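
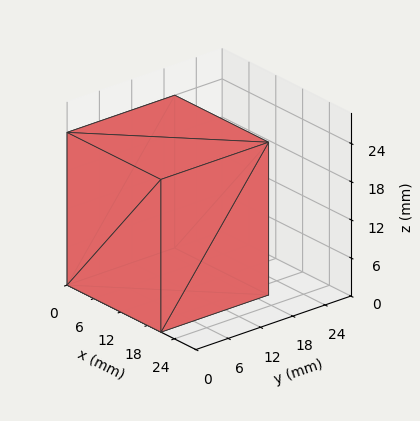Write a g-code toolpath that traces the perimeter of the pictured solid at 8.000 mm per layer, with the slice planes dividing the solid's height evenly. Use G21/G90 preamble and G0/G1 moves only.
Reading the render: the shape is a rectangular box, roughly 21 × 20 mm footprint and 24 mm tall (dimensions read to the nearest mm from the axis ticks). For the g-code, the solid's height is divided into equal slices at the stated Δz and each level perimeter traced with G1 moves after a G0 lift.

; perimeter-only toolpath
G21 ; units = mm
G90 ; absolute positioning
G28 ; home
; layer 1
G0 Z8.000
G0 X0.000 Y0.000
G1 X21.000 Y0.000
G1 X21.000 Y20.000
G1 X0.000 Y20.000
G1 X0.000 Y0.000
; layer 2
G0 Z16.000
G0 X0.000 Y0.000
G1 X21.000 Y0.000
G1 X21.000 Y20.000
G1 X0.000 Y20.000
G1 X0.000 Y0.000
; layer 3
G0 Z24.000
G0 X0.000 Y0.000
G1 X21.000 Y0.000
G1 X21.000 Y20.000
G1 X0.000 Y20.000
G1 X0.000 Y0.000
M2 ; end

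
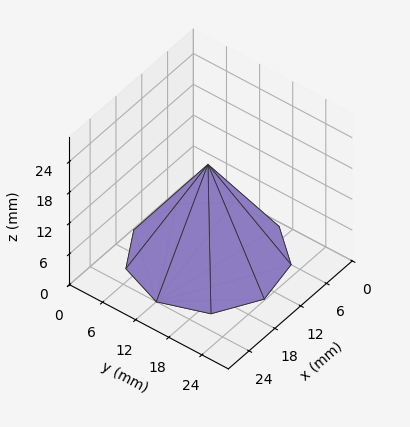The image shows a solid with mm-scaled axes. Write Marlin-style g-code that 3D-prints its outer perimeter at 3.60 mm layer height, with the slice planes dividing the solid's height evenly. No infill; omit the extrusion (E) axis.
Reading the render: the shape is a regular 9-sided pyramid, base circumscribed radius ≈ 12 mm, apex at z ≈ 18 mm (dimensions read to the nearest mm from the axis ticks). For the g-code, the solid's height is divided into equal slices at the stated Δz and each level perimeter traced with G1 moves after a G0 lift.

; perimeter-only toolpath
G21 ; units = mm
G90 ; absolute positioning
G28 ; home
; layer 1
G0 Z3.60
G0 X21.60 Y12.00
G1 X19.35 Y18.17
G1 X13.66 Y21.46
G1 X7.20 Y20.31
G1 X2.98 Y15.28
G1 X2.98 Y8.72
G1 X7.20 Y3.69
G1 X13.66 Y2.54
G1 X19.35 Y5.83
G1 X21.60 Y12.00
; layer 2
G0 Z7.20
G0 X19.20 Y12.00
G1 X17.51 Y16.63
G1 X13.25 Y19.09
G1 X8.40 Y18.23
G1 X5.23 Y14.46
G1 X5.23 Y9.54
G1 X8.40 Y5.77
G1 X13.25 Y4.91
G1 X17.51 Y7.37
G1 X19.20 Y12.00
; layer 3
G0 Z10.80
G0 X16.80 Y12.00
G1 X15.68 Y15.08
G1 X12.83 Y16.73
G1 X9.60 Y16.16
G1 X7.49 Y13.64
G1 X7.49 Y10.36
G1 X9.60 Y7.84
G1 X12.83 Y7.27
G1 X15.68 Y8.92
G1 X16.80 Y12.00
; layer 4
G0 Z14.40
G0 X14.40 Y12.00
G1 X13.84 Y13.54
G1 X12.42 Y14.36
G1 X10.80 Y14.08
G1 X9.74 Y12.82
G1 X9.74 Y11.18
G1 X10.80 Y9.92
G1 X12.42 Y9.64
G1 X13.84 Y10.46
G1 X14.40 Y12.00
M2 ; end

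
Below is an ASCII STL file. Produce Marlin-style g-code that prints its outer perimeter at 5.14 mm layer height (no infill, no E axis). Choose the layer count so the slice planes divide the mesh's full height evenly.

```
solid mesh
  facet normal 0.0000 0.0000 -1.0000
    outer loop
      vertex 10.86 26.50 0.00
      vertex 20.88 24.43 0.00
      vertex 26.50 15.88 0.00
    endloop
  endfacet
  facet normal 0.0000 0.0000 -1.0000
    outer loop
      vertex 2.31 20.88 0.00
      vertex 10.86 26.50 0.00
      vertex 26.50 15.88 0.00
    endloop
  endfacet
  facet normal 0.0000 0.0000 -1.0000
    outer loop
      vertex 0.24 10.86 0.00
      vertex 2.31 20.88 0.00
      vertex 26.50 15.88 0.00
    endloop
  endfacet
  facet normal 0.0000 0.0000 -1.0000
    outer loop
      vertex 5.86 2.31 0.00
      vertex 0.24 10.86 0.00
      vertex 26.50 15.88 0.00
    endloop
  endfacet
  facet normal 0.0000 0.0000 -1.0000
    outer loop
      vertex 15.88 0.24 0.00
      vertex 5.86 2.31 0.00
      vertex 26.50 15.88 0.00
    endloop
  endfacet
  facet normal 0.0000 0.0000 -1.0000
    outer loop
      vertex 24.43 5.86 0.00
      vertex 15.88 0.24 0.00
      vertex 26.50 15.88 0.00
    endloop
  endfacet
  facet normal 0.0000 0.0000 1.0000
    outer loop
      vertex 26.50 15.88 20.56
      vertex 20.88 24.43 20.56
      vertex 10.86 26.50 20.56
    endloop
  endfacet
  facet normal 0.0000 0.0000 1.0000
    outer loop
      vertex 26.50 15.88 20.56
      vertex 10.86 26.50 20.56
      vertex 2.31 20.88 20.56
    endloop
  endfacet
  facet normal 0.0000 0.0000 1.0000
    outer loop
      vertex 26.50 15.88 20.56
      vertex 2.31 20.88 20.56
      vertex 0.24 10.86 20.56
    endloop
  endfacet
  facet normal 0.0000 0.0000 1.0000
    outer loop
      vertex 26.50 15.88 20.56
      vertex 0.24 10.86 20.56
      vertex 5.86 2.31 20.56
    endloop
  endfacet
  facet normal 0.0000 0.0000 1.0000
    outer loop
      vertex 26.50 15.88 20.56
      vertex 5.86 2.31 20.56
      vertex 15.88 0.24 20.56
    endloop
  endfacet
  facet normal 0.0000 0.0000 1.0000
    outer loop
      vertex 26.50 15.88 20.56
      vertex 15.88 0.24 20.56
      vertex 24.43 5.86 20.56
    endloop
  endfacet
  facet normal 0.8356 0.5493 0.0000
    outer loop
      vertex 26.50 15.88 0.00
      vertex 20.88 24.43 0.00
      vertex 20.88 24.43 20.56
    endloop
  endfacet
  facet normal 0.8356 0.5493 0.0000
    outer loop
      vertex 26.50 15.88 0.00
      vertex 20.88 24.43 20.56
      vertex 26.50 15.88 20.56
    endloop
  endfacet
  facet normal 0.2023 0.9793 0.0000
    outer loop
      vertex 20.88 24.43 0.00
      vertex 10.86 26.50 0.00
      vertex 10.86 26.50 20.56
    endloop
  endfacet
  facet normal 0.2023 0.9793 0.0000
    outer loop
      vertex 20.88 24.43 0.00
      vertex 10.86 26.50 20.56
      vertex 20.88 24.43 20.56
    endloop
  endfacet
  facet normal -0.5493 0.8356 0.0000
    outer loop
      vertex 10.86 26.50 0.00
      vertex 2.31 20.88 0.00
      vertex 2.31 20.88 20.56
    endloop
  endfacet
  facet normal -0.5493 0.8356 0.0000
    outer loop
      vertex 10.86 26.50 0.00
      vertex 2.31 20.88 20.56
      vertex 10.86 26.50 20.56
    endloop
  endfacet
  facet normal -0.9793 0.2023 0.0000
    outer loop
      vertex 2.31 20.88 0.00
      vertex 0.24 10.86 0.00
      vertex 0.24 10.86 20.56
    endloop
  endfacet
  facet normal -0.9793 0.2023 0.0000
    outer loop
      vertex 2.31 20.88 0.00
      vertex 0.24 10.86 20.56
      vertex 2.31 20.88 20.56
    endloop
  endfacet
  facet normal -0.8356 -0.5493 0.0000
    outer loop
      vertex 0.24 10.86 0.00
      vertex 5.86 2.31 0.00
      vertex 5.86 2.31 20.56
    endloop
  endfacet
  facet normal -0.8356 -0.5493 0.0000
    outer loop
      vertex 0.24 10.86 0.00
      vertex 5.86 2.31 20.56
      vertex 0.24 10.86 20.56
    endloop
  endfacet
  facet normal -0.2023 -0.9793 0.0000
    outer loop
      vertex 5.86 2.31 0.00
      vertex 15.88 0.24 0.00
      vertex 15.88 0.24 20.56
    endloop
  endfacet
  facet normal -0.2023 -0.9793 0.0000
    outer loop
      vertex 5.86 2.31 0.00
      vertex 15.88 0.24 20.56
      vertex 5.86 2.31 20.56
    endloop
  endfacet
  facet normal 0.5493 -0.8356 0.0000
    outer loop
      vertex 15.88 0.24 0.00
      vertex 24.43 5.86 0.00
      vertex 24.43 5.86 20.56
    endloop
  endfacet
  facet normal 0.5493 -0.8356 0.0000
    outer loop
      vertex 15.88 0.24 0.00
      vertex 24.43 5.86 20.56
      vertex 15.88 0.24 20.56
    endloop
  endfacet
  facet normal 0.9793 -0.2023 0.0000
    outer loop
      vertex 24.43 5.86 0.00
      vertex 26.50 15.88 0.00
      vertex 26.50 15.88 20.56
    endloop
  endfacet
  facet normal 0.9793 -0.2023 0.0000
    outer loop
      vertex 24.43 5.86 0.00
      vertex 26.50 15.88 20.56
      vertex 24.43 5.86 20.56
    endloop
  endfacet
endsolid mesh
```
; perimeter-only toolpath
G21 ; units = mm
G90 ; absolute positioning
G28 ; home
; layer 1
G0 Z5.14
G0 X26.50 Y15.88
G1 X20.88 Y24.43
G1 X10.86 Y26.50
G1 X2.31 Y20.88
G1 X0.24 Y10.86
G1 X5.86 Y2.31
G1 X15.88 Y0.24
G1 X24.43 Y5.86
G1 X26.50 Y15.88
; layer 2
G0 Z10.28
G0 X26.50 Y15.88
G1 X20.88 Y24.43
G1 X10.86 Y26.50
G1 X2.31 Y20.88
G1 X0.24 Y10.86
G1 X5.86 Y2.31
G1 X15.88 Y0.24
G1 X24.43 Y5.86
G1 X26.50 Y15.88
; layer 3
G0 Z15.42
G0 X26.50 Y15.88
G1 X20.88 Y24.43
G1 X10.86 Y26.50
G1 X2.31 Y20.88
G1 X0.24 Y10.86
G1 X5.86 Y2.31
G1 X15.88 Y0.24
G1 X24.43 Y5.86
G1 X26.50 Y15.88
; layer 4
G0 Z20.56
G0 X26.50 Y15.88
G1 X20.88 Y24.43
G1 X10.86 Y26.50
G1 X2.31 Y20.88
G1 X0.24 Y10.86
G1 X5.86 Y2.31
G1 X15.88 Y0.24
G1 X24.43 Y5.86
G1 X26.50 Y15.88
M2 ; end

The solid is a regular 8-sided prism (a cylinder approximated with 8 flat sides), circumscribed radius ≈ 13.4 mm, height ≈ 20.6 mm. Slicing at Δz = 5.14 mm — 4 equal slices spanning the solid's height, so layer i sits at z = i·h/4 — gives 4 non-empty perimeters. Each is a 8-segment closed polygon; G0 lifts to the layer z and rapids to the start vertex, then G1 traces the edges.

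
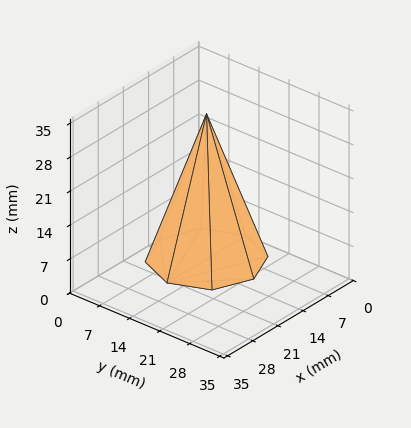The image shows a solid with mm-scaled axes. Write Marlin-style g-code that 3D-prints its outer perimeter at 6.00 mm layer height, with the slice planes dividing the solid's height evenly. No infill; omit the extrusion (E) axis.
Reading the render: the shape is a regular 8-sided pyramid, base circumscribed radius ≈ 11 mm, apex at z ≈ 30 mm (dimensions read to the nearest mm from the axis ticks). For the g-code, the solid's height is divided into equal slices at the stated Δz and each level perimeter traced with G1 moves after a G0 lift.

; perimeter-only toolpath
G21 ; units = mm
G90 ; absolute positioning
G28 ; home
; layer 1
G0 Z6.00
G0 X19.80 Y11.00
G1 X17.22 Y17.22
G1 X11.00 Y19.80
G1 X4.78 Y17.22
G1 X2.20 Y11.00
G1 X4.78 Y4.78
G1 X11.00 Y2.20
G1 X17.22 Y4.78
G1 X19.80 Y11.00
; layer 2
G0 Z12.00
G0 X17.60 Y11.00
G1 X15.67 Y15.67
G1 X11.00 Y17.60
G1 X6.33 Y15.67
G1 X4.40 Y11.00
G1 X6.33 Y6.33
G1 X11.00 Y4.40
G1 X15.67 Y6.33
G1 X17.60 Y11.00
; layer 3
G0 Z18.00
G0 X15.40 Y11.00
G1 X14.11 Y14.11
G1 X11.00 Y15.40
G1 X7.89 Y14.11
G1 X6.60 Y11.00
G1 X7.89 Y7.89
G1 X11.00 Y6.60
G1 X14.11 Y7.89
G1 X15.40 Y11.00
; layer 4
G0 Z24.00
G0 X13.20 Y11.00
G1 X12.56 Y12.56
G1 X11.00 Y13.20
G1 X9.44 Y12.56
G1 X8.80 Y11.00
G1 X9.44 Y9.44
G1 X11.00 Y8.80
G1 X12.56 Y9.44
G1 X13.20 Y11.00
M2 ; end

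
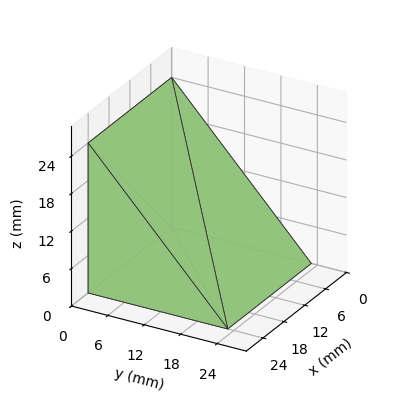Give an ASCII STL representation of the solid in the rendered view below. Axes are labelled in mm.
Reading the render: the shape is a wedge (ramp): 24 × 23 mm base, rising to 24 mm along the y=0 edge and sloping linearly to z=0 at y=23 (dimensions read to the nearest mm from the axis ticks). For the STL, each face is triangulated and given an outward normal.

solid part
  facet normal 0.0000 0.0000 -1.0000
    outer loop
      vertex 24.000 23.000 0.000
      vertex 24.000 0.000 0.000
      vertex 0.000 0.000 0.000
    endloop
  endfacet
  facet normal 0.0000 0.0000 -1.0000
    outer loop
      vertex 0.000 23.000 0.000
      vertex 24.000 23.000 0.000
      vertex 0.000 0.000 0.000
    endloop
  endfacet
  facet normal 0.0000 -1.0000 0.0000
    outer loop
      vertex 0.000 0.000 0.000
      vertex 24.000 0.000 0.000
      vertex 24.000 0.000 24.000
    endloop
  endfacet
  facet normal 0.0000 -1.0000 0.0000
    outer loop
      vertex 0.000 0.000 0.000
      vertex 24.000 0.000 24.000
      vertex 0.000 0.000 24.000
    endloop
  endfacet
  facet normal 0.0000 0.7220 0.6919
    outer loop
      vertex 0.000 0.000 24.000
      vertex 24.000 0.000 24.000
      vertex 24.000 23.000 0.000
    endloop
  endfacet
  facet normal 0.0000 0.7220 0.6919
    outer loop
      vertex 0.000 0.000 24.000
      vertex 24.000 23.000 0.000
      vertex 0.000 23.000 0.000
    endloop
  endfacet
  facet normal -1.0000 0.0000 0.0000
    outer loop
      vertex 0.000 0.000 24.000
      vertex 0.000 23.000 0.000
      vertex 0.000 0.000 0.000
    endloop
  endfacet
  facet normal 1.0000 0.0000 0.0000
    outer loop
      vertex 24.000 0.000 0.000
      vertex 24.000 23.000 0.000
      vertex 24.000 0.000 24.000
    endloop
  endfacet
endsolid part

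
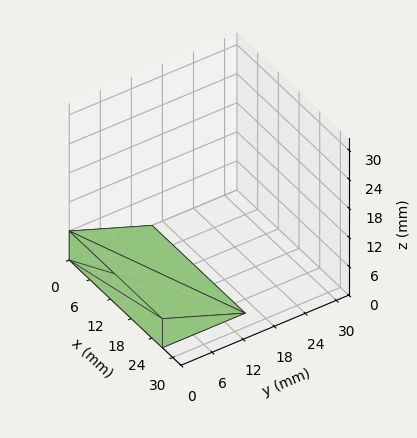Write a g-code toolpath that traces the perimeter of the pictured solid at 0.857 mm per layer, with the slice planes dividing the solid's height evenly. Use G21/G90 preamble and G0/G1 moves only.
Reading the render: the shape is a wedge (ramp): 27 × 16 mm base, rising to 6 mm along the y=0 edge and sloping linearly to z=0 at y=16 (dimensions read to the nearest mm from the axis ticks). For the g-code, the solid's height is divided into equal slices at the stated Δz and each level perimeter traced with G1 moves after a G0 lift.

; perimeter-only toolpath
G21 ; units = mm
G90 ; absolute positioning
G28 ; home
; layer 1
G0 Z0.857
G0 X0.000 Y0.000
G1 X27.000 Y0.000
G1 X27.000 Y13.714
G1 X0.000 Y13.714
G1 X0.000 Y0.000
; layer 2
G0 Z1.714
G0 X0.000 Y0.000
G1 X27.000 Y0.000
G1 X27.000 Y11.429
G1 X0.000 Y11.429
G1 X0.000 Y0.000
; layer 3
G0 Z2.571
G0 X0.000 Y0.000
G1 X27.000 Y0.000
G1 X27.000 Y9.143
G1 X0.000 Y9.143
G1 X0.000 Y0.000
; layer 4
G0 Z3.429
G0 X0.000 Y0.000
G1 X27.000 Y0.000
G1 X27.000 Y6.857
G1 X0.000 Y6.857
G1 X0.000 Y0.000
; layer 5
G0 Z4.286
G0 X0.000 Y0.000
G1 X27.000 Y0.000
G1 X27.000 Y4.571
G1 X0.000 Y4.571
G1 X0.000 Y0.000
; layer 6
G0 Z5.143
G0 X0.000 Y0.000
G1 X27.000 Y0.000
G1 X27.000 Y2.286
G1 X0.000 Y2.286
G1 X0.000 Y0.000
M2 ; end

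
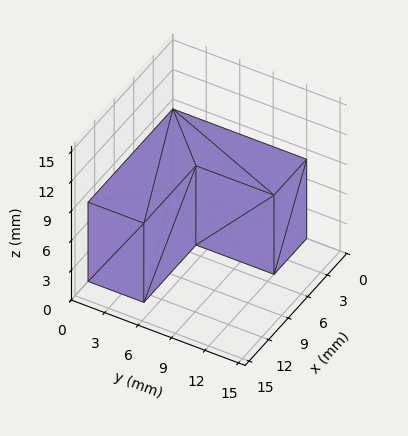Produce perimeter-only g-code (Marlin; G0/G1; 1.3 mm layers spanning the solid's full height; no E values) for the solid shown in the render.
Reading the render: the shape is an L-shaped prism: outer 13 × 12 mm, arm thicknesses ≈ 5 mm (horizontal) and 5 mm (vertical), extruded 8 mm in z (dimensions read to the nearest mm from the axis ticks). For the g-code, the solid's height is divided into equal slices at the stated Δz and each level perimeter traced with G1 moves after a G0 lift.

; perimeter-only toolpath
G21 ; units = mm
G90 ; absolute positioning
G28 ; home
; layer 1
G0 Z1.3
G0 X0.0 Y0.0
G1 X13.0 Y0.0
G1 X13.0 Y5.0
G1 X5.0 Y5.0
G1 X5.0 Y12.0
G1 X0.0 Y12.0
G1 X0.0 Y0.0
; layer 2
G0 Z2.7
G0 X0.0 Y0.0
G1 X13.0 Y0.0
G1 X13.0 Y5.0
G1 X5.0 Y5.0
G1 X5.0 Y12.0
G1 X0.0 Y12.0
G1 X0.0 Y0.0
; layer 3
G0 Z4.0
G0 X0.0 Y0.0
G1 X13.0 Y0.0
G1 X13.0 Y5.0
G1 X5.0 Y5.0
G1 X5.0 Y12.0
G1 X0.0 Y12.0
G1 X0.0 Y0.0
; layer 4
G0 Z5.3
G0 X0.0 Y0.0
G1 X13.0 Y0.0
G1 X13.0 Y5.0
G1 X5.0 Y5.0
G1 X5.0 Y12.0
G1 X0.0 Y12.0
G1 X0.0 Y0.0
; layer 5
G0 Z6.7
G0 X0.0 Y0.0
G1 X13.0 Y0.0
G1 X13.0 Y5.0
G1 X5.0 Y5.0
G1 X5.0 Y12.0
G1 X0.0 Y12.0
G1 X0.0 Y0.0
; layer 6
G0 Z8.0
G0 X0.0 Y0.0
G1 X13.0 Y0.0
G1 X13.0 Y5.0
G1 X5.0 Y5.0
G1 X5.0 Y12.0
G1 X0.0 Y12.0
G1 X0.0 Y0.0
M2 ; end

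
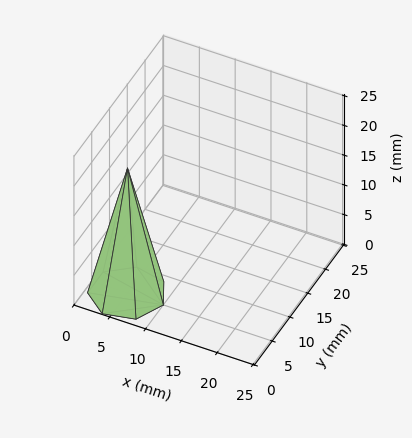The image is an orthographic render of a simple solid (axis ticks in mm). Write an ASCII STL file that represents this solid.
Reading the render: the shape is a regular 7-sided pyramid, base circumscribed radius ≈ 5 mm, apex at z ≈ 21 mm (dimensions read to the nearest mm from the axis ticks). For the STL, each face is triangulated and given an outward normal.

solid part
  facet normal 0.0000 0.0000 -1.0000
    outer loop
      vertex 3.89 9.87 0.00
      vertex 8.12 8.91 0.00
      vertex 10.00 5.00 0.00
    endloop
  endfacet
  facet normal 0.0000 0.0000 -1.0000
    outer loop
      vertex 0.50 7.17 0.00
      vertex 3.89 9.87 0.00
      vertex 10.00 5.00 0.00
    endloop
  endfacet
  facet normal 0.0000 0.0000 -1.0000
    outer loop
      vertex 0.50 2.83 0.00
      vertex 0.50 7.17 0.00
      vertex 10.00 5.00 0.00
    endloop
  endfacet
  facet normal 0.0000 0.0000 -1.0000
    outer loop
      vertex 3.89 0.13 0.00
      vertex 0.50 2.83 0.00
      vertex 10.00 5.00 0.00
    endloop
  endfacet
  facet normal 0.0000 0.0000 -1.0000
    outer loop
      vertex 8.12 1.09 0.00
      vertex 3.89 0.13 0.00
      vertex 10.00 5.00 0.00
    endloop
  endfacet
  facet normal 0.8812 0.4237 0.2098
    outer loop
      vertex 10.00 5.00 0.00
      vertex 8.12 8.91 0.00
      vertex 5.00 5.00 21.00
    endloop
  endfacet
  facet normal 0.2164 0.9535 0.2097
    outer loop
      vertex 8.12 8.91 0.00
      vertex 3.89 9.87 0.00
      vertex 5.00 5.00 21.00
    endloop
  endfacet
  facet normal -0.6092 0.7648 0.2096
    outer loop
      vertex 3.89 9.87 0.00
      vertex 0.50 7.17 0.00
      vertex 5.00 5.00 21.00
    endloop
  endfacet
  facet normal -0.9778 0.0000 0.2095
    outer loop
      vertex 0.50 7.17 0.00
      vertex 0.50 2.83 0.00
      vertex 5.00 5.00 21.00
    endloop
  endfacet
  facet normal -0.6092 -0.7648 0.2096
    outer loop
      vertex 0.50 2.83 0.00
      vertex 3.89 0.13 0.00
      vertex 5.00 5.00 21.00
    endloop
  endfacet
  facet normal 0.2164 -0.9535 0.2097
    outer loop
      vertex 3.89 0.13 0.00
      vertex 8.12 1.09 0.00
      vertex 5.00 5.00 21.00
    endloop
  endfacet
  facet normal 0.8812 -0.4237 0.2098
    outer loop
      vertex 8.12 1.09 0.00
      vertex 10.00 5.00 0.00
      vertex 5.00 5.00 21.00
    endloop
  endfacet
endsolid part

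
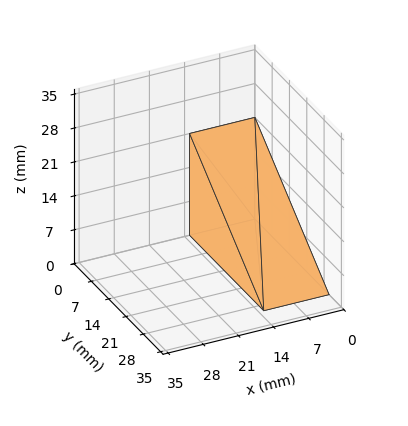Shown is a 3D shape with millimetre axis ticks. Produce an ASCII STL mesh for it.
Reading the render: the shape is a wedge (ramp): 13 × 30 mm base, rising to 21 mm along the y=0 edge and sloping linearly to z=0 at y=30 (dimensions read to the nearest mm from the axis ticks). For the STL, each face is triangulated and given an outward normal.

solid part
  facet normal 0.0000 0.0000 -1.0000
    outer loop
      vertex 13.0 30.0 0.0
      vertex 13.0 0.0 0.0
      vertex 0.0 0.0 0.0
    endloop
  endfacet
  facet normal 0.0000 0.0000 -1.0000
    outer loop
      vertex 0.0 30.0 0.0
      vertex 13.0 30.0 0.0
      vertex 0.0 0.0 0.0
    endloop
  endfacet
  facet normal 0.0000 -1.0000 0.0000
    outer loop
      vertex 0.0 0.0 0.0
      vertex 13.0 0.0 0.0
      vertex 13.0 0.0 21.0
    endloop
  endfacet
  facet normal 0.0000 -1.0000 0.0000
    outer loop
      vertex 0.0 0.0 0.0
      vertex 13.0 0.0 21.0
      vertex 0.0 0.0 21.0
    endloop
  endfacet
  facet normal 0.0000 0.5735 0.8192
    outer loop
      vertex 0.0 0.0 21.0
      vertex 13.0 0.0 21.0
      vertex 13.0 30.0 0.0
    endloop
  endfacet
  facet normal 0.0000 0.5735 0.8192
    outer loop
      vertex 0.0 0.0 21.0
      vertex 13.0 30.0 0.0
      vertex 0.0 30.0 0.0
    endloop
  endfacet
  facet normal -1.0000 0.0000 0.0000
    outer loop
      vertex 0.0 0.0 21.0
      vertex 0.0 30.0 0.0
      vertex 0.0 0.0 0.0
    endloop
  endfacet
  facet normal 1.0000 0.0000 0.0000
    outer loop
      vertex 13.0 0.0 0.0
      vertex 13.0 30.0 0.0
      vertex 13.0 0.0 21.0
    endloop
  endfacet
endsolid part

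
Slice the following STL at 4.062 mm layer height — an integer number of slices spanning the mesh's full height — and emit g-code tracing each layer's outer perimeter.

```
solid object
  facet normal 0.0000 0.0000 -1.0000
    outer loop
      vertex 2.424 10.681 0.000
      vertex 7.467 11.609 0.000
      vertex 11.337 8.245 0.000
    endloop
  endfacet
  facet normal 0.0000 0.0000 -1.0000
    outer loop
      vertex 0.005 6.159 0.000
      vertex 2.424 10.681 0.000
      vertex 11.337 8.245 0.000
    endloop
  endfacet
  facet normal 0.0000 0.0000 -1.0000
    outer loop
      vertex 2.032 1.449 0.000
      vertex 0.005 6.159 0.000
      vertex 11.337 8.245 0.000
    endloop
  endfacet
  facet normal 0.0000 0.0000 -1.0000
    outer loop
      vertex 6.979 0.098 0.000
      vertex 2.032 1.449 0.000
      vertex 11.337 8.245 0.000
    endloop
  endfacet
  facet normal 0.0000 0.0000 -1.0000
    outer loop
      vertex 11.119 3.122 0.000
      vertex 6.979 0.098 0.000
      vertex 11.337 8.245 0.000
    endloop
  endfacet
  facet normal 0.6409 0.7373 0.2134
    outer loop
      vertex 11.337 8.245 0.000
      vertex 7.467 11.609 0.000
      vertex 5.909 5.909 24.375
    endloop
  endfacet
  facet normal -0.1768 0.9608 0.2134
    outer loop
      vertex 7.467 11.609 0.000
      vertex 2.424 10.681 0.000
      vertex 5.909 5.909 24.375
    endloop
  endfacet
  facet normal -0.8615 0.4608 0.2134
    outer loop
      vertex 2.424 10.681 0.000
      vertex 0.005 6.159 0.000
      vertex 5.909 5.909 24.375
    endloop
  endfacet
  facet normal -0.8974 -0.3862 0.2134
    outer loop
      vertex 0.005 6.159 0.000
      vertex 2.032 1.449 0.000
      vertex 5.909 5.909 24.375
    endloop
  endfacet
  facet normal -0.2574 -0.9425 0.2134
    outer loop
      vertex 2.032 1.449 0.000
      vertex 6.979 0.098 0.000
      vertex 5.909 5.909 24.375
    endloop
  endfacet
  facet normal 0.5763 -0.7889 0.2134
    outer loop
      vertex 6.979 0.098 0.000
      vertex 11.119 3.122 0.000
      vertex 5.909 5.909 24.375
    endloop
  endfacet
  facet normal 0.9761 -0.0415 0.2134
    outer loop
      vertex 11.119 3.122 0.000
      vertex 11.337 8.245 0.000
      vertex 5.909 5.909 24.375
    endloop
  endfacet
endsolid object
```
; perimeter-only toolpath
G21 ; units = mm
G90 ; absolute positioning
G28 ; home
; layer 1
G0 Z4.062
G0 X10.432 Y7.856
G1 X7.207 Y10.659
G1 X3.005 Y9.886
G1 X0.989 Y6.117
G1 X2.678 Y2.192
G1 X6.801 Y1.066
G1 X10.251 Y3.586
G1 X10.432 Y7.856
; layer 2
G0 Z8.125
G0 X9.528 Y7.466
G1 X6.948 Y9.709
G1 X3.586 Y9.090
G1 X1.973 Y6.076
G1 X3.324 Y2.936
G1 X6.622 Y2.035
G1 X9.382 Y4.051
G1 X9.528 Y7.466
; layer 3
G0 Z12.188
G0 X8.623 Y7.077
G1 X6.688 Y8.759
G1 X4.167 Y8.295
G1 X2.957 Y6.034
G1 X3.970 Y3.679
G1 X6.444 Y3.003
G1 X8.514 Y4.515
G1 X8.623 Y7.077
; layer 4
G0 Z16.250
G0 X7.718 Y6.688
G1 X6.428 Y7.809
G1 X4.747 Y7.500
G1 X3.941 Y5.992
G1 X4.617 Y4.422
G1 X6.266 Y3.972
G1 X7.646 Y4.980
G1 X7.718 Y6.688
; layer 5
G0 Z20.312
G0 X6.814 Y6.298
G1 X6.169 Y6.859
G1 X5.328 Y6.704
G1 X4.925 Y5.951
G1 X5.263 Y5.166
G1 X6.087 Y4.941
G1 X6.777 Y5.444
G1 X6.814 Y6.298
M2 ; end

The solid is a regular 7-sided pyramid, base circumscribed radius ≈ 5.91 mm, apex at z ≈ 24.4 mm. Slicing at Δz = 4.062 mm — 6 equal slices spanning the solid's height, so layer i sits at z = i·h/6 — gives 5 non-empty perimeters. Each is a 7-segment closed polygon; G0 lifts to the layer z and rapids to the start vertex, then G1 traces the edges. The cross-section shrinks linearly with z (the slice at the apex is degenerate and omitted).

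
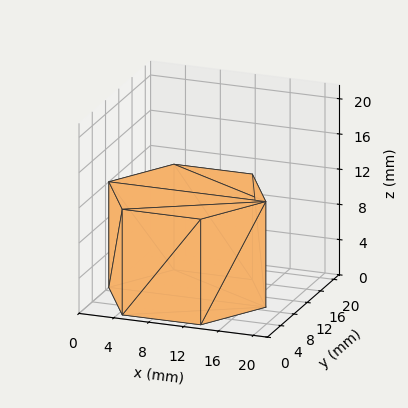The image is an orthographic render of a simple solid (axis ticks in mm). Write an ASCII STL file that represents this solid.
Reading the render: the shape is a regular 6-sided prism (a cylinder approximated with 6 flat sides), circumscribed radius ≈ 9 mm, height ≈ 12 mm (dimensions read to the nearest mm from the axis ticks). For the STL, each face is triangulated and given an outward normal.

solid part
  facet normal 0.0000 0.0000 -1.0000
    outer loop
      vertex 4.500 16.794 0.000
      vertex 13.500 16.794 0.000
      vertex 18.000 9.000 0.000
    endloop
  endfacet
  facet normal 0.0000 0.0000 -1.0000
    outer loop
      vertex 0.000 9.000 0.000
      vertex 4.500 16.794 0.000
      vertex 18.000 9.000 0.000
    endloop
  endfacet
  facet normal 0.0000 0.0000 -1.0000
    outer loop
      vertex 4.500 1.206 0.000
      vertex 0.000 9.000 0.000
      vertex 18.000 9.000 0.000
    endloop
  endfacet
  facet normal 0.0000 0.0000 -1.0000
    outer loop
      vertex 13.500 1.206 0.000
      vertex 4.500 1.206 0.000
      vertex 18.000 9.000 0.000
    endloop
  endfacet
  facet normal 0.0000 0.0000 1.0000
    outer loop
      vertex 18.000 9.000 12.000
      vertex 13.500 16.794 12.000
      vertex 4.500 16.794 12.000
    endloop
  endfacet
  facet normal 0.0000 0.0000 1.0000
    outer loop
      vertex 18.000 9.000 12.000
      vertex 4.500 16.794 12.000
      vertex 0.000 9.000 12.000
    endloop
  endfacet
  facet normal 0.0000 0.0000 1.0000
    outer loop
      vertex 18.000 9.000 12.000
      vertex 0.000 9.000 12.000
      vertex 4.500 1.206 12.000
    endloop
  endfacet
  facet normal 0.0000 0.0000 1.0000
    outer loop
      vertex 18.000 9.000 12.000
      vertex 4.500 1.206 12.000
      vertex 13.500 1.206 12.000
    endloop
  endfacet
  facet normal 0.8660 0.5000 0.0000
    outer loop
      vertex 18.000 9.000 0.000
      vertex 13.500 16.794 0.000
      vertex 13.500 16.794 12.000
    endloop
  endfacet
  facet normal 0.8660 0.5000 0.0000
    outer loop
      vertex 18.000 9.000 0.000
      vertex 13.500 16.794 12.000
      vertex 18.000 9.000 12.000
    endloop
  endfacet
  facet normal 0.0000 1.0000 0.0000
    outer loop
      vertex 13.500 16.794 0.000
      vertex 4.500 16.794 0.000
      vertex 4.500 16.794 12.000
    endloop
  endfacet
  facet normal 0.0000 1.0000 0.0000
    outer loop
      vertex 13.500 16.794 0.000
      vertex 4.500 16.794 12.000
      vertex 13.500 16.794 12.000
    endloop
  endfacet
  facet normal -0.8660 0.5000 0.0000
    outer loop
      vertex 4.500 16.794 0.000
      vertex 0.000 9.000 0.000
      vertex 0.000 9.000 12.000
    endloop
  endfacet
  facet normal -0.8660 0.5000 0.0000
    outer loop
      vertex 4.500 16.794 0.000
      vertex 0.000 9.000 12.000
      vertex 4.500 16.794 12.000
    endloop
  endfacet
  facet normal -0.8660 -0.5000 0.0000
    outer loop
      vertex 0.000 9.000 0.000
      vertex 4.500 1.206 0.000
      vertex 4.500 1.206 12.000
    endloop
  endfacet
  facet normal -0.8660 -0.5000 0.0000
    outer loop
      vertex 0.000 9.000 0.000
      vertex 4.500 1.206 12.000
      vertex 0.000 9.000 12.000
    endloop
  endfacet
  facet normal 0.0000 -1.0000 0.0000
    outer loop
      vertex 4.500 1.206 0.000
      vertex 13.500 1.206 0.000
      vertex 13.500 1.206 12.000
    endloop
  endfacet
  facet normal 0.0000 -1.0000 0.0000
    outer loop
      vertex 4.500 1.206 0.000
      vertex 13.500 1.206 12.000
      vertex 4.500 1.206 12.000
    endloop
  endfacet
  facet normal 0.8660 -0.5000 0.0000
    outer loop
      vertex 13.500 1.206 0.000
      vertex 18.000 9.000 0.000
      vertex 18.000 9.000 12.000
    endloop
  endfacet
  facet normal 0.8660 -0.5000 0.0000
    outer loop
      vertex 13.500 1.206 0.000
      vertex 18.000 9.000 12.000
      vertex 13.500 1.206 12.000
    endloop
  endfacet
endsolid part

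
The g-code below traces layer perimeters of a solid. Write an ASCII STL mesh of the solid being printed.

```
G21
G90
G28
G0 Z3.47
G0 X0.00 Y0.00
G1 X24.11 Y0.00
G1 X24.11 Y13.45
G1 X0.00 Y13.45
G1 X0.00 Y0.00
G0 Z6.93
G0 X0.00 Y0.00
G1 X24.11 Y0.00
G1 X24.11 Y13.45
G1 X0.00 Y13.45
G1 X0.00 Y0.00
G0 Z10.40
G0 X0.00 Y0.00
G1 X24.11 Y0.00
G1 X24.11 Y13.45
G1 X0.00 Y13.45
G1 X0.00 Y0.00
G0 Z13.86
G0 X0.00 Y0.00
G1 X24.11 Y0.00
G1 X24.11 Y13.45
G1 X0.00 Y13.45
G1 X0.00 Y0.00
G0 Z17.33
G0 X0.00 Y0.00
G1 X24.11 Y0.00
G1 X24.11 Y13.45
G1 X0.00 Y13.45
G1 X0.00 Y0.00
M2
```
solid part
  facet normal 0.0000 0.0000 -1.0000
    outer loop
      vertex 24.11 13.45 0.00
      vertex 24.11 0.00 0.00
      vertex 0.00 0.00 0.00
    endloop
  endfacet
  facet normal 0.0000 0.0000 -1.0000
    outer loop
      vertex 0.00 13.45 0.00
      vertex 24.11 13.45 0.00
      vertex 0.00 0.00 0.00
    endloop
  endfacet
  facet normal 0.0000 0.0000 1.0000
    outer loop
      vertex 0.00 0.00 17.33
      vertex 24.11 0.00 17.33
      vertex 24.11 13.45 17.33
    endloop
  endfacet
  facet normal 0.0000 0.0000 1.0000
    outer loop
      vertex 0.00 0.00 17.33
      vertex 24.11 13.45 17.33
      vertex 0.00 13.45 17.33
    endloop
  endfacet
  facet normal 0.0000 -1.0000 0.0000
    outer loop
      vertex 0.00 0.00 0.00
      vertex 24.11 0.00 0.00
      vertex 24.11 0.00 17.33
    endloop
  endfacet
  facet normal 0.0000 -1.0000 0.0000
    outer loop
      vertex 0.00 0.00 0.00
      vertex 24.11 0.00 17.33
      vertex 0.00 0.00 17.33
    endloop
  endfacet
  facet normal 0.0000 1.0000 0.0000
    outer loop
      vertex 24.11 13.45 17.33
      vertex 24.11 13.45 0.00
      vertex 0.00 13.45 0.00
    endloop
  endfacet
  facet normal 0.0000 1.0000 0.0000
    outer loop
      vertex 0.00 13.45 17.33
      vertex 24.11 13.45 17.33
      vertex 0.00 13.45 0.00
    endloop
  endfacet
  facet normal -1.0000 0.0000 0.0000
    outer loop
      vertex 0.00 13.45 17.33
      vertex 0.00 13.45 0.00
      vertex 0.00 0.00 0.00
    endloop
  endfacet
  facet normal -1.0000 0.0000 0.0000
    outer loop
      vertex 0.00 0.00 17.33
      vertex 0.00 13.45 17.33
      vertex 0.00 0.00 0.00
    endloop
  endfacet
  facet normal 1.0000 0.0000 0.0000
    outer loop
      vertex 24.11 0.00 0.00
      vertex 24.11 13.45 0.00
      vertex 24.11 13.45 17.33
    endloop
  endfacet
  facet normal 1.0000 0.0000 0.0000
    outer loop
      vertex 24.11 0.00 0.00
      vertex 24.11 13.45 17.33
      vertex 24.11 0.00 17.33
    endloop
  endfacet
endsolid part

The G0 Z moves step by Δz≈3.47 mm. Every layer's G1 loop is the same polygon, so the solid is a straight extrusion of it from z=0 to z≈17.3. Closing with flat bottom and top caps and triangulating gives 12 facets — a rectangular box, roughly 24.1 × 13.4 mm footprint and 17.3 mm tall.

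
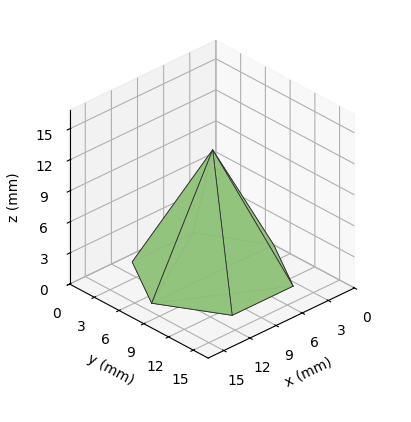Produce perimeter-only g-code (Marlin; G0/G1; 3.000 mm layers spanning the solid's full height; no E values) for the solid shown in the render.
Reading the render: the shape is a regular 6-sided pyramid, base circumscribed radius ≈ 7 mm, apex at z ≈ 12 mm (dimensions read to the nearest mm from the axis ticks). For the g-code, the solid's height is divided into equal slices at the stated Δz and each level perimeter traced with G1 moves after a G0 lift.

; perimeter-only toolpath
G21 ; units = mm
G90 ; absolute positioning
G28 ; home
; layer 1
G0 Z3.000
G0 X12.250 Y7.000
G1 X9.625 Y11.546
G1 X4.375 Y11.546
G1 X1.750 Y7.000
G1 X4.375 Y2.454
G1 X9.625 Y2.454
G1 X12.250 Y7.000
; layer 2
G0 Z6.000
G0 X10.500 Y7.000
G1 X8.750 Y10.031
G1 X5.250 Y10.031
G1 X3.500 Y7.000
G1 X5.250 Y3.969
G1 X8.750 Y3.969
G1 X10.500 Y7.000
; layer 3
G0 Z9.000
G0 X8.750 Y7.000
G1 X7.875 Y8.515
G1 X6.125 Y8.515
G1 X5.250 Y7.000
G1 X6.125 Y5.484
G1 X7.875 Y5.484
G1 X8.750 Y7.000
M2 ; end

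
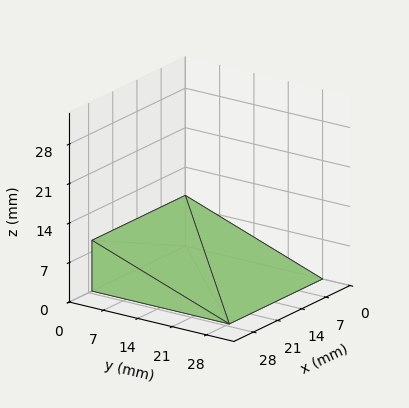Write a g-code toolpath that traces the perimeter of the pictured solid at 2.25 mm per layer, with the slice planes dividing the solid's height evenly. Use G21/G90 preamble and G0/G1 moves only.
Reading the render: the shape is a wedge (ramp): 27 × 28 mm base, rising to 9 mm along the y=0 edge and sloping linearly to z=0 at y=28 (dimensions read to the nearest mm from the axis ticks). For the g-code, the solid's height is divided into equal slices at the stated Δz and each level perimeter traced with G1 moves after a G0 lift.

; perimeter-only toolpath
G21 ; units = mm
G90 ; absolute positioning
G28 ; home
; layer 1
G0 Z2.25
G0 X0.00 Y0.00
G1 X27.00 Y0.00
G1 X27.00 Y21.00
G1 X0.00 Y21.00
G1 X0.00 Y0.00
; layer 2
G0 Z4.50
G0 X0.00 Y0.00
G1 X27.00 Y0.00
G1 X27.00 Y14.00
G1 X0.00 Y14.00
G1 X0.00 Y0.00
; layer 3
G0 Z6.75
G0 X0.00 Y0.00
G1 X27.00 Y0.00
G1 X27.00 Y7.00
G1 X0.00 Y7.00
G1 X0.00 Y0.00
M2 ; end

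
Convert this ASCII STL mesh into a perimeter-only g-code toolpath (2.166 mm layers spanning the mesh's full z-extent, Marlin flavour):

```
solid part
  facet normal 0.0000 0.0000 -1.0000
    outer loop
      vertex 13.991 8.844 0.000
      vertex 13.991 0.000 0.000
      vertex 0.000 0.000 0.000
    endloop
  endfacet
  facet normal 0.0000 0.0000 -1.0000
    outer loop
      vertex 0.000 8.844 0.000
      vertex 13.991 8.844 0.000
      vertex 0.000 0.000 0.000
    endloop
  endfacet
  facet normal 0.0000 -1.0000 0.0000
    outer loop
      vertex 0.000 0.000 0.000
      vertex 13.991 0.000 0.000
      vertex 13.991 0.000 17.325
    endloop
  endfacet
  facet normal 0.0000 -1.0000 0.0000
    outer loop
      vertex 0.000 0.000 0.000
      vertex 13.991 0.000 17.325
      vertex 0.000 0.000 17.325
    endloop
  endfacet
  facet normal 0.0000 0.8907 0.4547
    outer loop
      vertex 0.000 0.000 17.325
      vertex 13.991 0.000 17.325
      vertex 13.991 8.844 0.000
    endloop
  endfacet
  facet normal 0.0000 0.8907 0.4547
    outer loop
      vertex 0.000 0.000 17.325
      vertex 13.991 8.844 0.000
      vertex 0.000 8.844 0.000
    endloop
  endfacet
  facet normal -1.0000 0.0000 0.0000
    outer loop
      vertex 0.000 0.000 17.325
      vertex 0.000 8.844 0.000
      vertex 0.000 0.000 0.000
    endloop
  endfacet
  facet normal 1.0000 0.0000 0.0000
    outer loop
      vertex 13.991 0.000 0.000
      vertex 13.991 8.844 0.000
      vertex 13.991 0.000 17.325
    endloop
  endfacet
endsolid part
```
; perimeter-only toolpath
G21 ; units = mm
G90 ; absolute positioning
G28 ; home
; layer 1
G0 Z2.166
G0 X0.000 Y0.000
G1 X13.991 Y0.000
G1 X13.991 Y7.738
G1 X0.000 Y7.738
G1 X0.000 Y0.000
; layer 2
G0 Z4.331
G0 X0.000 Y0.000
G1 X13.991 Y0.000
G1 X13.991 Y6.633
G1 X0.000 Y6.633
G1 X0.000 Y0.000
; layer 3
G0 Z6.497
G0 X0.000 Y0.000
G1 X13.991 Y0.000
G1 X13.991 Y5.527
G1 X0.000 Y5.527
G1 X0.000 Y0.000
; layer 4
G0 Z8.662
G0 X0.000 Y0.000
G1 X13.991 Y0.000
G1 X13.991 Y4.422
G1 X0.000 Y4.422
G1 X0.000 Y0.000
; layer 5
G0 Z10.828
G0 X0.000 Y0.000
G1 X13.991 Y0.000
G1 X13.991 Y3.316
G1 X0.000 Y3.316
G1 X0.000 Y0.000
; layer 6
G0 Z12.994
G0 X0.000 Y0.000
G1 X13.991 Y0.000
G1 X13.991 Y2.211
G1 X0.000 Y2.211
G1 X0.000 Y0.000
; layer 7
G0 Z15.159
G0 X0.000 Y0.000
G1 X13.991 Y0.000
G1 X13.991 Y1.105
G1 X0.000 Y1.105
G1 X0.000 Y0.000
M2 ; end

The solid is a wedge (ramp): 14 × 8.84 mm base, rising to 17.3 mm along the y=0 edge and sloping linearly to z=0 at y=8.84. Slicing at Δz = 2.166 mm — 8 equal slices spanning the solid's height, so layer i sits at z = i·h/8 — gives 7 non-empty perimeters. Each is a 4-segment closed polygon; G0 lifts to the layer z and rapids to the start vertex, then G1 traces the edges. The cross-section shrinks linearly with z (the slice at the apex is degenerate and omitted).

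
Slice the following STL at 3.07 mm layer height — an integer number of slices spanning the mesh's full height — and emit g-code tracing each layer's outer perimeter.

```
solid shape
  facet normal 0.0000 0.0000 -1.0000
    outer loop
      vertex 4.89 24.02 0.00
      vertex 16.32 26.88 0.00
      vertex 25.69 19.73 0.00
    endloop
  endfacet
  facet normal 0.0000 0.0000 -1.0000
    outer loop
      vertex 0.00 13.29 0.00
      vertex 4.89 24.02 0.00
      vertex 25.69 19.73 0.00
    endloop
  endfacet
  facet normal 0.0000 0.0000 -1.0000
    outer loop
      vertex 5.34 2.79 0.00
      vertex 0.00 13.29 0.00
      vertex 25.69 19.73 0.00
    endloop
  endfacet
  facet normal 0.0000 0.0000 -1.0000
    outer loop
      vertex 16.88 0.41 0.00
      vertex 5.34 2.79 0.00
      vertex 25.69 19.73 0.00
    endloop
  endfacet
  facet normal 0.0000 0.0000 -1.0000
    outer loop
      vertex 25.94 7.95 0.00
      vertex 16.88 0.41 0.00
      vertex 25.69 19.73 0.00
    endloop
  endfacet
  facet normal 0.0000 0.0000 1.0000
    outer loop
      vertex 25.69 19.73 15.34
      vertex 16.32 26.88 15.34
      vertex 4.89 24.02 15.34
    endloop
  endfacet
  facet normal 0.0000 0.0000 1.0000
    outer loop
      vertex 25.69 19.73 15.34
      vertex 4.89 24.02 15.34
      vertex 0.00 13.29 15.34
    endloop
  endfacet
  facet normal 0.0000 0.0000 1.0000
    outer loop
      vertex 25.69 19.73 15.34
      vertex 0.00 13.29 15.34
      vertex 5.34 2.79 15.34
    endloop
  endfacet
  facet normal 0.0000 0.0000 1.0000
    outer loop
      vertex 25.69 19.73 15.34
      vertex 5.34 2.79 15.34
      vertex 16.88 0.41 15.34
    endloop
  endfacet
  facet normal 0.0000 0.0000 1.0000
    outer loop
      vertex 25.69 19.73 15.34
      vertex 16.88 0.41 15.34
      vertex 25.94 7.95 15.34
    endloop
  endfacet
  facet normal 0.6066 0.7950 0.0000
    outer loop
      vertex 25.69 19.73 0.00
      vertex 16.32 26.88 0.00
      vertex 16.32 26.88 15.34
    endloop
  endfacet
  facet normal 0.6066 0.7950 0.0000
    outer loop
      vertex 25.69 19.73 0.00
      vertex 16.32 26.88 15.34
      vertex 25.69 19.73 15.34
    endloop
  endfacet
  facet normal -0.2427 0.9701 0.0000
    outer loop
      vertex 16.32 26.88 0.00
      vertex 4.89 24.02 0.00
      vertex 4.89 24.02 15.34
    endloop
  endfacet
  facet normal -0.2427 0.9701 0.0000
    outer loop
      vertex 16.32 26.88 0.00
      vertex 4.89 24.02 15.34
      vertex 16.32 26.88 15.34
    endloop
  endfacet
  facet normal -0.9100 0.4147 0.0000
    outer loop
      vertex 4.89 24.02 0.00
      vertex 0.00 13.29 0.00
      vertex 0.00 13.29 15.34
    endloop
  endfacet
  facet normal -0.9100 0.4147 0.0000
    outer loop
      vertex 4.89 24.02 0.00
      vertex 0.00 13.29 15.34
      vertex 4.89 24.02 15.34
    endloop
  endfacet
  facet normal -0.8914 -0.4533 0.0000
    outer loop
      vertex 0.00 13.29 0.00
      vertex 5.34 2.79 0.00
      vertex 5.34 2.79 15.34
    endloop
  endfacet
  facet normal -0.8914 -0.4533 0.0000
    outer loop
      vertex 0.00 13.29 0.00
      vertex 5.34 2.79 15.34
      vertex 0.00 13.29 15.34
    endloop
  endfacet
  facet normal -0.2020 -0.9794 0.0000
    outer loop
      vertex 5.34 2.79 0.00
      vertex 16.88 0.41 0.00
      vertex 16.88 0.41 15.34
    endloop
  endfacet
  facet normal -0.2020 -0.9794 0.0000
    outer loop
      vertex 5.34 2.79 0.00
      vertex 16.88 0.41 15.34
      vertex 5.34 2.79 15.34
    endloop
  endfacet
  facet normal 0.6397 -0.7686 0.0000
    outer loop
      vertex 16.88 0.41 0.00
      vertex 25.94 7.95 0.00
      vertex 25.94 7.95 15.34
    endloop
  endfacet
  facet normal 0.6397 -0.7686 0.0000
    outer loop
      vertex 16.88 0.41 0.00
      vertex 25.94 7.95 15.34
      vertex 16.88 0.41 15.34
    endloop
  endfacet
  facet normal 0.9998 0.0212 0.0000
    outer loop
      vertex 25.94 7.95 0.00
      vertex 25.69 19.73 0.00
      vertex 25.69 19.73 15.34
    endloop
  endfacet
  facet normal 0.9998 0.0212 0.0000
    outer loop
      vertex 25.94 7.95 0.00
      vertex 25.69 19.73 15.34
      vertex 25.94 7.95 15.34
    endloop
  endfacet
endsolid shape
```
; perimeter-only toolpath
G21 ; units = mm
G90 ; absolute positioning
G28 ; home
; layer 1
G0 Z3.07
G0 X25.69 Y19.73
G1 X16.32 Y26.88
G1 X4.89 Y24.02
G1 X0.00 Y13.29
G1 X5.34 Y2.79
G1 X16.88 Y0.41
G1 X25.94 Y7.95
G1 X25.69 Y19.73
; layer 2
G0 Z6.14
G0 X25.69 Y19.73
G1 X16.32 Y26.88
G1 X4.89 Y24.02
G1 X0.00 Y13.29
G1 X5.34 Y2.79
G1 X16.88 Y0.41
G1 X25.94 Y7.95
G1 X25.69 Y19.73
; layer 3
G0 Z9.20
G0 X25.69 Y19.73
G1 X16.32 Y26.88
G1 X4.89 Y24.02
G1 X0.00 Y13.29
G1 X5.34 Y2.79
G1 X16.88 Y0.41
G1 X25.94 Y7.95
G1 X25.69 Y19.73
; layer 4
G0 Z12.27
G0 X25.69 Y19.73
G1 X16.32 Y26.88
G1 X4.89 Y24.02
G1 X0.00 Y13.29
G1 X5.34 Y2.79
G1 X16.88 Y0.41
G1 X25.94 Y7.95
G1 X25.69 Y19.73
; layer 5
G0 Z15.34
G0 X25.69 Y19.73
G1 X16.32 Y26.88
G1 X4.89 Y24.02
G1 X0.00 Y13.29
G1 X5.34 Y2.79
G1 X16.88 Y0.41
G1 X25.94 Y7.95
G1 X25.69 Y19.73
M2 ; end

The solid is a regular 7-sided prism (a cylinder approximated with 7 flat sides), circumscribed radius ≈ 13.6 mm, height ≈ 15.3 mm. Slicing at Δz = 3.07 mm — 5 equal slices spanning the solid's height, so layer i sits at z = i·h/5 — gives 5 non-empty perimeters. Each is a 7-segment closed polygon; G0 lifts to the layer z and rapids to the start vertex, then G1 traces the edges.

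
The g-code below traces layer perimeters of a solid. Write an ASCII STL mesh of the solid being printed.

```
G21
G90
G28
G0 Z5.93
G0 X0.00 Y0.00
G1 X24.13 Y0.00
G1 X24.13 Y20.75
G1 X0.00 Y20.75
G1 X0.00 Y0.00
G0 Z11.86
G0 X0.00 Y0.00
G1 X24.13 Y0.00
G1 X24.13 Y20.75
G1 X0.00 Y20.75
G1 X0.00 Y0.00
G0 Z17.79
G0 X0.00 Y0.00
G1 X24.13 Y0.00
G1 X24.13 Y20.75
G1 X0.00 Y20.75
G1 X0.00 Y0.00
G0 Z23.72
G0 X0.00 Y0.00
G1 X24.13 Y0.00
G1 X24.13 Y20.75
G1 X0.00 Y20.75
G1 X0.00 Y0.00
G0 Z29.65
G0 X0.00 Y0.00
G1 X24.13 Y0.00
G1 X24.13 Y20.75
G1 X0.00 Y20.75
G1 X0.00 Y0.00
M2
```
solid part
  facet normal 0.0000 0.0000 -1.0000
    outer loop
      vertex 24.13 20.75 0.00
      vertex 24.13 0.00 0.00
      vertex 0.00 0.00 0.00
    endloop
  endfacet
  facet normal 0.0000 0.0000 -1.0000
    outer loop
      vertex 0.00 20.75 0.00
      vertex 24.13 20.75 0.00
      vertex 0.00 0.00 0.00
    endloop
  endfacet
  facet normal 0.0000 0.0000 1.0000
    outer loop
      vertex 0.00 0.00 29.65
      vertex 24.13 0.00 29.65
      vertex 24.13 20.75 29.65
    endloop
  endfacet
  facet normal 0.0000 0.0000 1.0000
    outer loop
      vertex 0.00 0.00 29.65
      vertex 24.13 20.75 29.65
      vertex 0.00 20.75 29.65
    endloop
  endfacet
  facet normal 0.0000 -1.0000 0.0000
    outer loop
      vertex 0.00 0.00 0.00
      vertex 24.13 0.00 0.00
      vertex 24.13 0.00 29.65
    endloop
  endfacet
  facet normal 0.0000 -1.0000 0.0000
    outer loop
      vertex 0.00 0.00 0.00
      vertex 24.13 0.00 29.65
      vertex 0.00 0.00 29.65
    endloop
  endfacet
  facet normal 0.0000 1.0000 0.0000
    outer loop
      vertex 24.13 20.75 29.65
      vertex 24.13 20.75 0.00
      vertex 0.00 20.75 0.00
    endloop
  endfacet
  facet normal 0.0000 1.0000 0.0000
    outer loop
      vertex 0.00 20.75 29.65
      vertex 24.13 20.75 29.65
      vertex 0.00 20.75 0.00
    endloop
  endfacet
  facet normal -1.0000 0.0000 0.0000
    outer loop
      vertex 0.00 20.75 29.65
      vertex 0.00 20.75 0.00
      vertex 0.00 0.00 0.00
    endloop
  endfacet
  facet normal -1.0000 0.0000 0.0000
    outer loop
      vertex 0.00 0.00 29.65
      vertex 0.00 20.75 29.65
      vertex 0.00 0.00 0.00
    endloop
  endfacet
  facet normal 1.0000 0.0000 0.0000
    outer loop
      vertex 24.13 0.00 0.00
      vertex 24.13 20.75 0.00
      vertex 24.13 20.75 29.65
    endloop
  endfacet
  facet normal 1.0000 0.0000 0.0000
    outer loop
      vertex 24.13 0.00 0.00
      vertex 24.13 20.75 29.65
      vertex 24.13 0.00 29.65
    endloop
  endfacet
endsolid part

The G0 Z moves step by Δz≈5.93 mm. Every layer's G1 loop is the same polygon, so the solid is a straight extrusion of it from z=0 to z≈29.6. Closing with flat bottom and top caps and triangulating gives 12 facets — a rectangular box, roughly 24.1 × 20.8 mm footprint and 29.6 mm tall.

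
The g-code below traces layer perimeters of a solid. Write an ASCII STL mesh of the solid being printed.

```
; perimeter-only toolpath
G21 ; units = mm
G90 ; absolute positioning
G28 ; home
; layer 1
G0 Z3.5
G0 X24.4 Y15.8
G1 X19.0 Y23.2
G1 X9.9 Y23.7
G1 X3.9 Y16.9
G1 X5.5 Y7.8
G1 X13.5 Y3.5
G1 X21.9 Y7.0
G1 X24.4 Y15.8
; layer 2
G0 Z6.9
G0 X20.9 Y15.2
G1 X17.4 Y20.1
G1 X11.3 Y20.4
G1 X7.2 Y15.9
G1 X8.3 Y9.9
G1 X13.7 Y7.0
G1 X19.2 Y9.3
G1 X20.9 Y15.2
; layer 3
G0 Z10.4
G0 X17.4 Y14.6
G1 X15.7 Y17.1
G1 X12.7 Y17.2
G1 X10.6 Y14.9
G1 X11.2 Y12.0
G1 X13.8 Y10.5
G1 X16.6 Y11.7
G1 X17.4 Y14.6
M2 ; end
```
solid part
  facet normal 0.0000 0.0000 -1.0000
    outer loop
      vertex 8.6 26.9 0.0
      vertex 20.7 26.3 0.0
      vertex 27.8 16.4 0.0
    endloop
  endfacet
  facet normal 0.0000 0.0000 -1.0000
    outer loop
      vertex 0.5 17.8 0.0
      vertex 8.6 26.9 0.0
      vertex 27.8 16.4 0.0
    endloop
  endfacet
  facet normal 0.0000 0.0000 -1.0000
    outer loop
      vertex 2.6 5.8 0.0
      vertex 0.5 17.8 0.0
      vertex 27.8 16.4 0.0
    endloop
  endfacet
  facet normal 0.0000 0.0000 -1.0000
    outer loop
      vertex 13.3 0.0 0.0
      vertex 2.6 5.8 0.0
      vertex 27.8 16.4 0.0
    endloop
  endfacet
  facet normal 0.0000 0.0000 -1.0000
    outer loop
      vertex 24.5 4.7 0.0
      vertex 13.3 0.0 0.0
      vertex 27.8 16.4 0.0
    endloop
  endfacet
  facet normal 0.5998 0.4302 0.6746
    outer loop
      vertex 27.8 16.4 0.0
      vertex 20.7 26.3 0.0
      vertex 14.0 14.0 13.8
    endloop
  endfacet
  facet normal 0.0366 0.7371 0.6748
    outer loop
      vertex 20.7 26.3 0.0
      vertex 8.6 26.9 0.0
      vertex 14.0 14.0 13.8
    endloop
  endfacet
  facet normal -0.5514 0.4908 0.6746
    outer loop
      vertex 8.6 26.9 0.0
      vertex 0.5 17.8 0.0
      vertex 14.0 14.0 13.8
    endloop
  endfacet
  facet normal -0.7263 -0.1271 0.6755
    outer loop
      vertex 0.5 17.8 0.0
      vertex 2.6 5.8 0.0
      vertex 14.0 14.0 13.8
    endloop
  endfacet
  facet normal -0.3514 -0.6483 0.6755
    outer loop
      vertex 2.6 5.8 0.0
      vertex 13.3 0.0 0.0
      vertex 14.0 14.0 13.8
    endloop
  endfacet
  facet normal 0.2854 -0.6800 0.6754
    outer loop
      vertex 13.3 0.0 0.0
      vertex 24.5 4.7 0.0
      vertex 14.0 14.0 13.8
    endloop
  endfacet
  facet normal 0.7100 -0.2003 0.6752
    outer loop
      vertex 24.5 4.7 0.0
      vertex 27.8 16.4 0.0
      vertex 14.0 14.0 13.8
    endloop
  endfacet
endsolid part

The G0 Z moves step by Δz≈3.5 mm. The G1 loops shrink linearly with z, so the solid tapers from its base footprint up to z≈13.8. Closing with a flat bottom cap and the tapered top and triangulating gives 12 facets — a regular 7-sided pyramid, base circumscribed radius ≈ 14 mm, apex at z ≈ 13.8 mm.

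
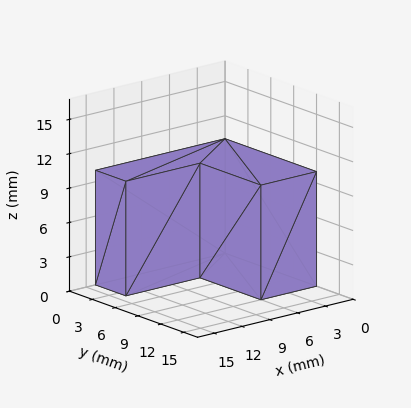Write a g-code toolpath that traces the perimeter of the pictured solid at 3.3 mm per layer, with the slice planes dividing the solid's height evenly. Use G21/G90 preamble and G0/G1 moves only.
Reading the render: the shape is an L-shaped prism: outer 14 × 12 mm, arm thicknesses ≈ 4 mm (horizontal) and 6 mm (vertical), extruded 10 mm in z (dimensions read to the nearest mm from the axis ticks). For the g-code, the solid's height is divided into equal slices at the stated Δz and each level perimeter traced with G1 moves after a G0 lift.

; perimeter-only toolpath
G21 ; units = mm
G90 ; absolute positioning
G28 ; home
; layer 1
G0 Z3.3
G0 X0.0 Y0.0
G1 X14.0 Y0.0
G1 X14.0 Y4.0
G1 X6.0 Y4.0
G1 X6.0 Y12.0
G1 X0.0 Y12.0
G1 X0.0 Y0.0
; layer 2
G0 Z6.7
G0 X0.0 Y0.0
G1 X14.0 Y0.0
G1 X14.0 Y4.0
G1 X6.0 Y4.0
G1 X6.0 Y12.0
G1 X0.0 Y12.0
G1 X0.0 Y0.0
; layer 3
G0 Z10.0
G0 X0.0 Y0.0
G1 X14.0 Y0.0
G1 X14.0 Y4.0
G1 X6.0 Y4.0
G1 X6.0 Y12.0
G1 X0.0 Y12.0
G1 X0.0 Y0.0
M2 ; end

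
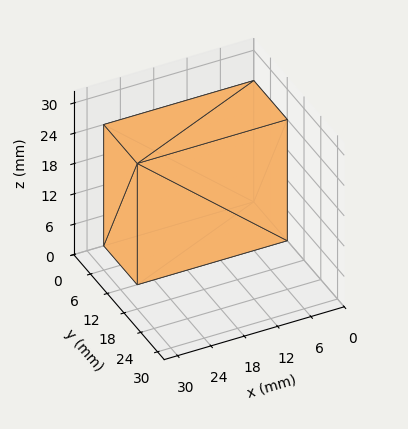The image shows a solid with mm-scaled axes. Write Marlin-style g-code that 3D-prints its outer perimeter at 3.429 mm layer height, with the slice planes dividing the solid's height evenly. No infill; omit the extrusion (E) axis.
Reading the render: the shape is a rectangular box, roughly 27 × 12 mm footprint and 24 mm tall (dimensions read to the nearest mm from the axis ticks). For the g-code, the solid's height is divided into equal slices at the stated Δz and each level perimeter traced with G1 moves after a G0 lift.

; perimeter-only toolpath
G21 ; units = mm
G90 ; absolute positioning
G28 ; home
; layer 1
G0 Z3.429
G0 X0.000 Y0.000
G1 X27.000 Y0.000
G1 X27.000 Y12.000
G1 X0.000 Y12.000
G1 X0.000 Y0.000
; layer 2
G0 Z6.857
G0 X0.000 Y0.000
G1 X27.000 Y0.000
G1 X27.000 Y12.000
G1 X0.000 Y12.000
G1 X0.000 Y0.000
; layer 3
G0 Z10.286
G0 X0.000 Y0.000
G1 X27.000 Y0.000
G1 X27.000 Y12.000
G1 X0.000 Y12.000
G1 X0.000 Y0.000
; layer 4
G0 Z13.714
G0 X0.000 Y0.000
G1 X27.000 Y0.000
G1 X27.000 Y12.000
G1 X0.000 Y12.000
G1 X0.000 Y0.000
; layer 5
G0 Z17.143
G0 X0.000 Y0.000
G1 X27.000 Y0.000
G1 X27.000 Y12.000
G1 X0.000 Y12.000
G1 X0.000 Y0.000
; layer 6
G0 Z20.571
G0 X0.000 Y0.000
G1 X27.000 Y0.000
G1 X27.000 Y12.000
G1 X0.000 Y12.000
G1 X0.000 Y0.000
; layer 7
G0 Z24.000
G0 X0.000 Y0.000
G1 X27.000 Y0.000
G1 X27.000 Y12.000
G1 X0.000 Y12.000
G1 X0.000 Y0.000
M2 ; end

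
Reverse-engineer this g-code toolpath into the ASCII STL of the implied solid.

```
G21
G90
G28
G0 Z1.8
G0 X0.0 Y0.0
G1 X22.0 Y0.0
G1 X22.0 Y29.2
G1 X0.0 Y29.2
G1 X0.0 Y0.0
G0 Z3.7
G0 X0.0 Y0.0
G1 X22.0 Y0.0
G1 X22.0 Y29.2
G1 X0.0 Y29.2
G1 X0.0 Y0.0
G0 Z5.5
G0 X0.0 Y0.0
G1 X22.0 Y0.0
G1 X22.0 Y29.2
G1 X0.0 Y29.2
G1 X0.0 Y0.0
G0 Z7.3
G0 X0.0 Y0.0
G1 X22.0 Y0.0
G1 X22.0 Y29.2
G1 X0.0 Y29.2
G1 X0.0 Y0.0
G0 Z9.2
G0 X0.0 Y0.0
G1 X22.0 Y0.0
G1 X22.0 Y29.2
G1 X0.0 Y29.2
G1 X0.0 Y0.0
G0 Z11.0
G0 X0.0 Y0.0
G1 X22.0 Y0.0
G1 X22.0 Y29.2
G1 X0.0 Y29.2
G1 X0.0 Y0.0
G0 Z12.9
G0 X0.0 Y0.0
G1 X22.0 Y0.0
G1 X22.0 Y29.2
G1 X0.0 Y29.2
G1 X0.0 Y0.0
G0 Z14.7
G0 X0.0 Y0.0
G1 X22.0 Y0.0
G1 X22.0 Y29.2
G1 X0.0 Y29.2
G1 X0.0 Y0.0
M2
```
solid part
  facet normal 0.0000 0.0000 -1.0000
    outer loop
      vertex 22.0 29.2 0.0
      vertex 22.0 0.0 0.0
      vertex 0.0 0.0 0.0
    endloop
  endfacet
  facet normal 0.0000 0.0000 -1.0000
    outer loop
      vertex 0.0 29.2 0.0
      vertex 22.0 29.2 0.0
      vertex 0.0 0.0 0.0
    endloop
  endfacet
  facet normal 0.0000 0.0000 1.0000
    outer loop
      vertex 0.0 0.0 14.7
      vertex 22.0 0.0 14.7
      vertex 22.0 29.2 14.7
    endloop
  endfacet
  facet normal 0.0000 0.0000 1.0000
    outer loop
      vertex 0.0 0.0 14.7
      vertex 22.0 29.2 14.7
      vertex 0.0 29.2 14.7
    endloop
  endfacet
  facet normal 0.0000 -1.0000 0.0000
    outer loop
      vertex 0.0 0.0 0.0
      vertex 22.0 0.0 0.0
      vertex 22.0 0.0 14.7
    endloop
  endfacet
  facet normal 0.0000 -1.0000 0.0000
    outer loop
      vertex 0.0 0.0 0.0
      vertex 22.0 0.0 14.7
      vertex 0.0 0.0 14.7
    endloop
  endfacet
  facet normal 0.0000 1.0000 0.0000
    outer loop
      vertex 22.0 29.2 14.7
      vertex 22.0 29.2 0.0
      vertex 0.0 29.2 0.0
    endloop
  endfacet
  facet normal 0.0000 1.0000 0.0000
    outer loop
      vertex 0.0 29.2 14.7
      vertex 22.0 29.2 14.7
      vertex 0.0 29.2 0.0
    endloop
  endfacet
  facet normal -1.0000 0.0000 0.0000
    outer loop
      vertex 0.0 29.2 14.7
      vertex 0.0 29.2 0.0
      vertex 0.0 0.0 0.0
    endloop
  endfacet
  facet normal -1.0000 0.0000 0.0000
    outer loop
      vertex 0.0 0.0 14.7
      vertex 0.0 29.2 14.7
      vertex 0.0 0.0 0.0
    endloop
  endfacet
  facet normal 1.0000 0.0000 0.0000
    outer loop
      vertex 22.0 0.0 0.0
      vertex 22.0 29.2 0.0
      vertex 22.0 29.2 14.7
    endloop
  endfacet
  facet normal 1.0000 0.0000 0.0000
    outer loop
      vertex 22.0 0.0 0.0
      vertex 22.0 29.2 14.7
      vertex 22.0 0.0 14.7
    endloop
  endfacet
endsolid part

The G0 Z moves step by Δz≈1.8 mm. Every layer's G1 loop is the same polygon, so the solid is a straight extrusion of it from z=0 to z≈14.7. Closing with flat bottom and top caps and triangulating gives 12 facets — a rectangular box, roughly 22 × 29.2 mm footprint and 14.7 mm tall.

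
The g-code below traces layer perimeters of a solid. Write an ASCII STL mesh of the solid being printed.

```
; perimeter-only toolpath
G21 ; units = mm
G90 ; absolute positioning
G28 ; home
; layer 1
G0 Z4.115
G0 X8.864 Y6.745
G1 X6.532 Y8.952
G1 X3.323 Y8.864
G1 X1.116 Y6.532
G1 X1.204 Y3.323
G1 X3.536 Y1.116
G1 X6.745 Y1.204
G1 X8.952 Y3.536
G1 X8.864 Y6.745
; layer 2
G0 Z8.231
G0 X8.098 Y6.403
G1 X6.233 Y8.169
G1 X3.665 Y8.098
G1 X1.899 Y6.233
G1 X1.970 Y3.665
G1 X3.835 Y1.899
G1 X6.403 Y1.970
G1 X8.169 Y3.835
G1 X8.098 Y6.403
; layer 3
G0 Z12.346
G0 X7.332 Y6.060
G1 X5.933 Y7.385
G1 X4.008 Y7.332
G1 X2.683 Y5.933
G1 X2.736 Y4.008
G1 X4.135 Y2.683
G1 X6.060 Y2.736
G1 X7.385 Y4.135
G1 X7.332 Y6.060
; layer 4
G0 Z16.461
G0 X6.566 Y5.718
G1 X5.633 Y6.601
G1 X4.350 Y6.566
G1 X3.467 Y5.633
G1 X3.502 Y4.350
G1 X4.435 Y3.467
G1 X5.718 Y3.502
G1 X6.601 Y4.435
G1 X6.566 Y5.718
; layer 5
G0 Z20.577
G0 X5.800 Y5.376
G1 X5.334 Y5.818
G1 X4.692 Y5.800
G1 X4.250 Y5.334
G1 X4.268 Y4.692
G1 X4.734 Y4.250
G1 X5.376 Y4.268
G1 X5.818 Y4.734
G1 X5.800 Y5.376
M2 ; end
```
solid part
  facet normal 0.0000 0.0000 -1.0000
    outer loop
      vertex 2.981 9.630 0.000
      vertex 6.832 9.736 0.000
      vertex 9.630 7.087 0.000
    endloop
  endfacet
  facet normal 0.0000 0.0000 -1.0000
    outer loop
      vertex 0.332 6.832 0.000
      vertex 2.981 9.630 0.000
      vertex 9.630 7.087 0.000
    endloop
  endfacet
  facet normal 0.0000 0.0000 -1.0000
    outer loop
      vertex 0.438 2.981 0.000
      vertex 0.332 6.832 0.000
      vertex 9.630 7.087 0.000
    endloop
  endfacet
  facet normal 0.0000 0.0000 -1.0000
    outer loop
      vertex 3.236 0.332 0.000
      vertex 0.438 2.981 0.000
      vertex 9.630 7.087 0.000
    endloop
  endfacet
  facet normal 0.0000 0.0000 -1.0000
    outer loop
      vertex 7.087 0.438 0.000
      vertex 3.236 0.332 0.000
      vertex 9.630 7.087 0.000
    endloop
  endfacet
  facet normal 0.0000 0.0000 -1.0000
    outer loop
      vertex 9.736 3.236 0.000
      vertex 7.087 0.438 0.000
      vertex 9.630 7.087 0.000
    endloop
  endfacet
  facet normal 0.6756 0.7136 0.1851
    outer loop
      vertex 9.630 7.087 0.000
      vertex 6.832 9.736 0.000
      vertex 5.034 5.034 24.692
    endloop
  endfacet
  facet normal -0.0270 0.9823 0.1851
    outer loop
      vertex 6.832 9.736 0.000
      vertex 2.981 9.630 0.000
      vertex 5.034 5.034 24.692
    endloop
  endfacet
  facet normal -0.7136 0.6756 0.1851
    outer loop
      vertex 2.981 9.630 0.000
      vertex 0.332 6.832 0.000
      vertex 5.034 5.034 24.692
    endloop
  endfacet
  facet normal -0.9823 -0.0270 0.1851
    outer loop
      vertex 0.332 6.832 0.000
      vertex 0.438 2.981 0.000
      vertex 5.034 5.034 24.692
    endloop
  endfacet
  facet normal -0.6756 -0.7136 0.1851
    outer loop
      vertex 0.438 2.981 0.000
      vertex 3.236 0.332 0.000
      vertex 5.034 5.034 24.692
    endloop
  endfacet
  facet normal 0.0270 -0.9823 0.1851
    outer loop
      vertex 3.236 0.332 0.000
      vertex 7.087 0.438 0.000
      vertex 5.034 5.034 24.692
    endloop
  endfacet
  facet normal 0.7136 -0.6756 0.1851
    outer loop
      vertex 7.087 0.438 0.000
      vertex 9.736 3.236 0.000
      vertex 5.034 5.034 24.692
    endloop
  endfacet
  facet normal 0.9823 0.0270 0.1851
    outer loop
      vertex 9.736 3.236 0.000
      vertex 9.630 7.087 0.000
      vertex 5.034 5.034 24.692
    endloop
  endfacet
endsolid part

The G0 Z moves step by Δz≈4.115 mm. The G1 loops shrink linearly with z, so the solid tapers from its base footprint up to z≈24.7. Closing with a flat bottom cap and the tapered top and triangulating gives 14 facets — a regular 8-sided pyramid, base circumscribed radius ≈ 5.03 mm, apex at z ≈ 24.7 mm.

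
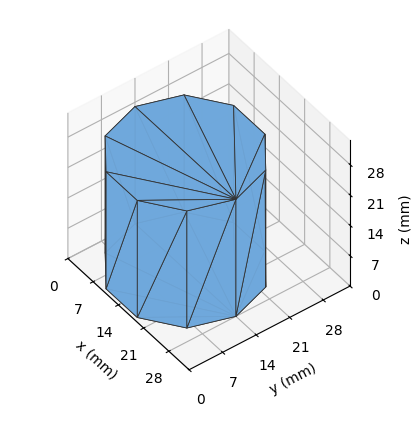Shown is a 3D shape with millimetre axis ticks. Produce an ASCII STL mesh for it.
Reading the render: the shape is a regular 10-sided prism (a cylinder approximated with 10 flat sides), circumscribed radius ≈ 14 mm, height ≈ 27 mm (dimensions read to the nearest mm from the axis ticks). For the STL, each face is triangulated and given an outward normal.

solid part
  facet normal 0.0000 0.0000 -1.0000
    outer loop
      vertex 18.33 27.31 0.00
      vertex 25.33 22.23 0.00
      vertex 28.00 14.00 0.00
    endloop
  endfacet
  facet normal 0.0000 0.0000 -1.0000
    outer loop
      vertex 9.67 27.31 0.00
      vertex 18.33 27.31 0.00
      vertex 28.00 14.00 0.00
    endloop
  endfacet
  facet normal 0.0000 0.0000 -1.0000
    outer loop
      vertex 2.67 22.23 0.00
      vertex 9.67 27.31 0.00
      vertex 28.00 14.00 0.00
    endloop
  endfacet
  facet normal 0.0000 0.0000 -1.0000
    outer loop
      vertex 0.00 14.00 0.00
      vertex 2.67 22.23 0.00
      vertex 28.00 14.00 0.00
    endloop
  endfacet
  facet normal 0.0000 0.0000 -1.0000
    outer loop
      vertex 2.67 5.77 0.00
      vertex 0.00 14.00 0.00
      vertex 28.00 14.00 0.00
    endloop
  endfacet
  facet normal 0.0000 0.0000 -1.0000
    outer loop
      vertex 9.67 0.69 0.00
      vertex 2.67 5.77 0.00
      vertex 28.00 14.00 0.00
    endloop
  endfacet
  facet normal 0.0000 0.0000 -1.0000
    outer loop
      vertex 18.33 0.69 0.00
      vertex 9.67 0.69 0.00
      vertex 28.00 14.00 0.00
    endloop
  endfacet
  facet normal 0.0000 0.0000 -1.0000
    outer loop
      vertex 25.33 5.77 0.00
      vertex 18.33 0.69 0.00
      vertex 28.00 14.00 0.00
    endloop
  endfacet
  facet normal 0.0000 0.0000 1.0000
    outer loop
      vertex 28.00 14.00 27.00
      vertex 25.33 22.23 27.00
      vertex 18.33 27.31 27.00
    endloop
  endfacet
  facet normal 0.0000 0.0000 1.0000
    outer loop
      vertex 28.00 14.00 27.00
      vertex 18.33 27.31 27.00
      vertex 9.67 27.31 27.00
    endloop
  endfacet
  facet normal 0.0000 0.0000 1.0000
    outer loop
      vertex 28.00 14.00 27.00
      vertex 9.67 27.31 27.00
      vertex 2.67 22.23 27.00
    endloop
  endfacet
  facet normal 0.0000 0.0000 1.0000
    outer loop
      vertex 28.00 14.00 27.00
      vertex 2.67 22.23 27.00
      vertex 0.00 14.00 27.00
    endloop
  endfacet
  facet normal 0.0000 0.0000 1.0000
    outer loop
      vertex 28.00 14.00 27.00
      vertex 0.00 14.00 27.00
      vertex 2.67 5.77 27.00
    endloop
  endfacet
  facet normal 0.0000 0.0000 1.0000
    outer loop
      vertex 28.00 14.00 27.00
      vertex 2.67 5.77 27.00
      vertex 9.67 0.69 27.00
    endloop
  endfacet
  facet normal 0.0000 0.0000 1.0000
    outer loop
      vertex 28.00 14.00 27.00
      vertex 9.67 0.69 27.00
      vertex 18.33 0.69 27.00
    endloop
  endfacet
  facet normal 0.0000 0.0000 1.0000
    outer loop
      vertex 28.00 14.00 27.00
      vertex 18.33 0.69 27.00
      vertex 25.33 5.77 27.00
    endloop
  endfacet
  facet normal 0.9512 0.3086 0.0000
    outer loop
      vertex 28.00 14.00 0.00
      vertex 25.33 22.23 0.00
      vertex 25.33 22.23 27.00
    endloop
  endfacet
  facet normal 0.9512 0.3086 0.0000
    outer loop
      vertex 28.00 14.00 0.00
      vertex 25.33 22.23 27.00
      vertex 28.00 14.00 27.00
    endloop
  endfacet
  facet normal 0.5873 0.8093 0.0000
    outer loop
      vertex 25.33 22.23 0.00
      vertex 18.33 27.31 0.00
      vertex 18.33 27.31 27.00
    endloop
  endfacet
  facet normal 0.5873 0.8093 0.0000
    outer loop
      vertex 25.33 22.23 0.00
      vertex 18.33 27.31 27.00
      vertex 25.33 22.23 27.00
    endloop
  endfacet
  facet normal 0.0000 1.0000 0.0000
    outer loop
      vertex 18.33 27.31 0.00
      vertex 9.67 27.31 0.00
      vertex 9.67 27.31 27.00
    endloop
  endfacet
  facet normal 0.0000 1.0000 0.0000
    outer loop
      vertex 18.33 27.31 0.00
      vertex 9.67 27.31 27.00
      vertex 18.33 27.31 27.00
    endloop
  endfacet
  facet normal -0.5873 0.8093 0.0000
    outer loop
      vertex 9.67 27.31 0.00
      vertex 2.67 22.23 0.00
      vertex 2.67 22.23 27.00
    endloop
  endfacet
  facet normal -0.5873 0.8093 0.0000
    outer loop
      vertex 9.67 27.31 0.00
      vertex 2.67 22.23 27.00
      vertex 9.67 27.31 27.00
    endloop
  endfacet
  facet normal -0.9512 0.3086 0.0000
    outer loop
      vertex 2.67 22.23 0.00
      vertex 0.00 14.00 0.00
      vertex 0.00 14.00 27.00
    endloop
  endfacet
  facet normal -0.9512 0.3086 0.0000
    outer loop
      vertex 2.67 22.23 0.00
      vertex 0.00 14.00 27.00
      vertex 2.67 22.23 27.00
    endloop
  endfacet
  facet normal -0.9512 -0.3086 0.0000
    outer loop
      vertex 0.00 14.00 0.00
      vertex 2.67 5.77 0.00
      vertex 2.67 5.77 27.00
    endloop
  endfacet
  facet normal -0.9512 -0.3086 0.0000
    outer loop
      vertex 0.00 14.00 0.00
      vertex 2.67 5.77 27.00
      vertex 0.00 14.00 27.00
    endloop
  endfacet
  facet normal -0.5873 -0.8093 0.0000
    outer loop
      vertex 2.67 5.77 0.00
      vertex 9.67 0.69 0.00
      vertex 9.67 0.69 27.00
    endloop
  endfacet
  facet normal -0.5873 -0.8093 0.0000
    outer loop
      vertex 2.67 5.77 0.00
      vertex 9.67 0.69 27.00
      vertex 2.67 5.77 27.00
    endloop
  endfacet
  facet normal 0.0000 -1.0000 0.0000
    outer loop
      vertex 9.67 0.69 0.00
      vertex 18.33 0.69 0.00
      vertex 18.33 0.69 27.00
    endloop
  endfacet
  facet normal 0.0000 -1.0000 0.0000
    outer loop
      vertex 9.67 0.69 0.00
      vertex 18.33 0.69 27.00
      vertex 9.67 0.69 27.00
    endloop
  endfacet
  facet normal 0.5873 -0.8093 0.0000
    outer loop
      vertex 18.33 0.69 0.00
      vertex 25.33 5.77 0.00
      vertex 25.33 5.77 27.00
    endloop
  endfacet
  facet normal 0.5873 -0.8093 0.0000
    outer loop
      vertex 18.33 0.69 0.00
      vertex 25.33 5.77 27.00
      vertex 18.33 0.69 27.00
    endloop
  endfacet
  facet normal 0.9512 -0.3086 0.0000
    outer loop
      vertex 25.33 5.77 0.00
      vertex 28.00 14.00 0.00
      vertex 28.00 14.00 27.00
    endloop
  endfacet
  facet normal 0.9512 -0.3086 0.0000
    outer loop
      vertex 25.33 5.77 0.00
      vertex 28.00 14.00 27.00
      vertex 25.33 5.77 27.00
    endloop
  endfacet
endsolid part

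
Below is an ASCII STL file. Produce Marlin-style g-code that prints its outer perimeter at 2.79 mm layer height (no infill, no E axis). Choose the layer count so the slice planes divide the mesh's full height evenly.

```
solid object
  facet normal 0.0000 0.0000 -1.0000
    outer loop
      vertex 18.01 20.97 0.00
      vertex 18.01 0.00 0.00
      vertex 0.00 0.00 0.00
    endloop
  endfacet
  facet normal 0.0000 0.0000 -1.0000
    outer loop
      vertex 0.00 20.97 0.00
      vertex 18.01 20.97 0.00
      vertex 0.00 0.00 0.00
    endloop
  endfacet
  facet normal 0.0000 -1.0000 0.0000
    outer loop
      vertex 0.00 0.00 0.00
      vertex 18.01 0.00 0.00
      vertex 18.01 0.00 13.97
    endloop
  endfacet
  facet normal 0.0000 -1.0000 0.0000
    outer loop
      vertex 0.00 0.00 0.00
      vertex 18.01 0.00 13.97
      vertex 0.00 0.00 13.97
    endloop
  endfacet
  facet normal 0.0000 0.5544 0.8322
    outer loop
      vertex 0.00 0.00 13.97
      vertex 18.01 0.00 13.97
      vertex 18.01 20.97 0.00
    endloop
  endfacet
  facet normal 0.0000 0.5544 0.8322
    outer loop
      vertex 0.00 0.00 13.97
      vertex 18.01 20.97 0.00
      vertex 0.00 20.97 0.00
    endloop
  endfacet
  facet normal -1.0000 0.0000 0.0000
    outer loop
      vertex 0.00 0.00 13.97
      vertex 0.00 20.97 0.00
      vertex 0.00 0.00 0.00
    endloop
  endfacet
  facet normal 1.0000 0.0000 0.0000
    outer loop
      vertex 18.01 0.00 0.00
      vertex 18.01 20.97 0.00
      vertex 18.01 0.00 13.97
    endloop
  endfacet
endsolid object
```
; perimeter-only toolpath
G21 ; units = mm
G90 ; absolute positioning
G28 ; home
; layer 1
G0 Z2.79
G0 X0.00 Y0.00
G1 X18.01 Y0.00
G1 X18.01 Y16.78
G1 X0.00 Y16.78
G1 X0.00 Y0.00
; layer 2
G0 Z5.59
G0 X0.00 Y0.00
G1 X18.01 Y0.00
G1 X18.01 Y12.58
G1 X0.00 Y12.58
G1 X0.00 Y0.00
; layer 3
G0 Z8.38
G0 X0.00 Y0.00
G1 X18.01 Y0.00
G1 X18.01 Y8.39
G1 X0.00 Y8.39
G1 X0.00 Y0.00
; layer 4
G0 Z11.18
G0 X0.00 Y0.00
G1 X18.01 Y0.00
G1 X18.01 Y4.19
G1 X0.00 Y4.19
G1 X0.00 Y0.00
M2 ; end

The solid is a wedge (ramp): 18 × 21 mm base, rising to 14 mm along the y=0 edge and sloping linearly to z=0 at y=21. Slicing at Δz = 2.79 mm — 5 equal slices spanning the solid's height, so layer i sits at z = i·h/5 — gives 4 non-empty perimeters. Each is a 4-segment closed polygon; G0 lifts to the layer z and rapids to the start vertex, then G1 traces the edges. The cross-section shrinks linearly with z (the slice at the apex is degenerate and omitted).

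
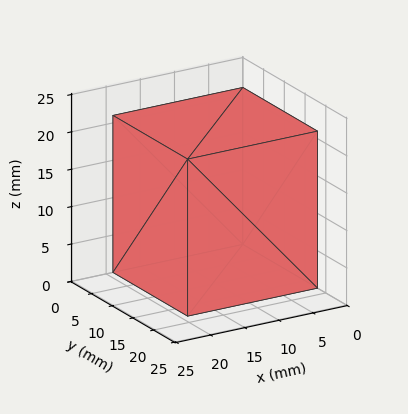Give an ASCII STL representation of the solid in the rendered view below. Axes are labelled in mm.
Reading the render: the shape is a rectangular box, roughly 19 × 18 mm footprint and 21 mm tall (dimensions read to the nearest mm from the axis ticks). For the STL, each face is triangulated and given an outward normal.

solid part
  facet normal 0.0000 0.0000 -1.0000
    outer loop
      vertex 19.0 18.0 0.0
      vertex 19.0 0.0 0.0
      vertex 0.0 0.0 0.0
    endloop
  endfacet
  facet normal 0.0000 0.0000 -1.0000
    outer loop
      vertex 0.0 18.0 0.0
      vertex 19.0 18.0 0.0
      vertex 0.0 0.0 0.0
    endloop
  endfacet
  facet normal 0.0000 0.0000 1.0000
    outer loop
      vertex 0.0 0.0 21.0
      vertex 19.0 0.0 21.0
      vertex 19.0 18.0 21.0
    endloop
  endfacet
  facet normal 0.0000 0.0000 1.0000
    outer loop
      vertex 0.0 0.0 21.0
      vertex 19.0 18.0 21.0
      vertex 0.0 18.0 21.0
    endloop
  endfacet
  facet normal 0.0000 -1.0000 0.0000
    outer loop
      vertex 0.0 0.0 0.0
      vertex 19.0 0.0 0.0
      vertex 19.0 0.0 21.0
    endloop
  endfacet
  facet normal 0.0000 -1.0000 0.0000
    outer loop
      vertex 0.0 0.0 0.0
      vertex 19.0 0.0 21.0
      vertex 0.0 0.0 21.0
    endloop
  endfacet
  facet normal 0.0000 1.0000 0.0000
    outer loop
      vertex 19.0 18.0 21.0
      vertex 19.0 18.0 0.0
      vertex 0.0 18.0 0.0
    endloop
  endfacet
  facet normal 0.0000 1.0000 0.0000
    outer loop
      vertex 0.0 18.0 21.0
      vertex 19.0 18.0 21.0
      vertex 0.0 18.0 0.0
    endloop
  endfacet
  facet normal -1.0000 0.0000 0.0000
    outer loop
      vertex 0.0 18.0 21.0
      vertex 0.0 18.0 0.0
      vertex 0.0 0.0 0.0
    endloop
  endfacet
  facet normal -1.0000 0.0000 0.0000
    outer loop
      vertex 0.0 0.0 21.0
      vertex 0.0 18.0 21.0
      vertex 0.0 0.0 0.0
    endloop
  endfacet
  facet normal 1.0000 0.0000 0.0000
    outer loop
      vertex 19.0 0.0 0.0
      vertex 19.0 18.0 0.0
      vertex 19.0 18.0 21.0
    endloop
  endfacet
  facet normal 1.0000 0.0000 0.0000
    outer loop
      vertex 19.0 0.0 0.0
      vertex 19.0 18.0 21.0
      vertex 19.0 0.0 21.0
    endloop
  endfacet
endsolid part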